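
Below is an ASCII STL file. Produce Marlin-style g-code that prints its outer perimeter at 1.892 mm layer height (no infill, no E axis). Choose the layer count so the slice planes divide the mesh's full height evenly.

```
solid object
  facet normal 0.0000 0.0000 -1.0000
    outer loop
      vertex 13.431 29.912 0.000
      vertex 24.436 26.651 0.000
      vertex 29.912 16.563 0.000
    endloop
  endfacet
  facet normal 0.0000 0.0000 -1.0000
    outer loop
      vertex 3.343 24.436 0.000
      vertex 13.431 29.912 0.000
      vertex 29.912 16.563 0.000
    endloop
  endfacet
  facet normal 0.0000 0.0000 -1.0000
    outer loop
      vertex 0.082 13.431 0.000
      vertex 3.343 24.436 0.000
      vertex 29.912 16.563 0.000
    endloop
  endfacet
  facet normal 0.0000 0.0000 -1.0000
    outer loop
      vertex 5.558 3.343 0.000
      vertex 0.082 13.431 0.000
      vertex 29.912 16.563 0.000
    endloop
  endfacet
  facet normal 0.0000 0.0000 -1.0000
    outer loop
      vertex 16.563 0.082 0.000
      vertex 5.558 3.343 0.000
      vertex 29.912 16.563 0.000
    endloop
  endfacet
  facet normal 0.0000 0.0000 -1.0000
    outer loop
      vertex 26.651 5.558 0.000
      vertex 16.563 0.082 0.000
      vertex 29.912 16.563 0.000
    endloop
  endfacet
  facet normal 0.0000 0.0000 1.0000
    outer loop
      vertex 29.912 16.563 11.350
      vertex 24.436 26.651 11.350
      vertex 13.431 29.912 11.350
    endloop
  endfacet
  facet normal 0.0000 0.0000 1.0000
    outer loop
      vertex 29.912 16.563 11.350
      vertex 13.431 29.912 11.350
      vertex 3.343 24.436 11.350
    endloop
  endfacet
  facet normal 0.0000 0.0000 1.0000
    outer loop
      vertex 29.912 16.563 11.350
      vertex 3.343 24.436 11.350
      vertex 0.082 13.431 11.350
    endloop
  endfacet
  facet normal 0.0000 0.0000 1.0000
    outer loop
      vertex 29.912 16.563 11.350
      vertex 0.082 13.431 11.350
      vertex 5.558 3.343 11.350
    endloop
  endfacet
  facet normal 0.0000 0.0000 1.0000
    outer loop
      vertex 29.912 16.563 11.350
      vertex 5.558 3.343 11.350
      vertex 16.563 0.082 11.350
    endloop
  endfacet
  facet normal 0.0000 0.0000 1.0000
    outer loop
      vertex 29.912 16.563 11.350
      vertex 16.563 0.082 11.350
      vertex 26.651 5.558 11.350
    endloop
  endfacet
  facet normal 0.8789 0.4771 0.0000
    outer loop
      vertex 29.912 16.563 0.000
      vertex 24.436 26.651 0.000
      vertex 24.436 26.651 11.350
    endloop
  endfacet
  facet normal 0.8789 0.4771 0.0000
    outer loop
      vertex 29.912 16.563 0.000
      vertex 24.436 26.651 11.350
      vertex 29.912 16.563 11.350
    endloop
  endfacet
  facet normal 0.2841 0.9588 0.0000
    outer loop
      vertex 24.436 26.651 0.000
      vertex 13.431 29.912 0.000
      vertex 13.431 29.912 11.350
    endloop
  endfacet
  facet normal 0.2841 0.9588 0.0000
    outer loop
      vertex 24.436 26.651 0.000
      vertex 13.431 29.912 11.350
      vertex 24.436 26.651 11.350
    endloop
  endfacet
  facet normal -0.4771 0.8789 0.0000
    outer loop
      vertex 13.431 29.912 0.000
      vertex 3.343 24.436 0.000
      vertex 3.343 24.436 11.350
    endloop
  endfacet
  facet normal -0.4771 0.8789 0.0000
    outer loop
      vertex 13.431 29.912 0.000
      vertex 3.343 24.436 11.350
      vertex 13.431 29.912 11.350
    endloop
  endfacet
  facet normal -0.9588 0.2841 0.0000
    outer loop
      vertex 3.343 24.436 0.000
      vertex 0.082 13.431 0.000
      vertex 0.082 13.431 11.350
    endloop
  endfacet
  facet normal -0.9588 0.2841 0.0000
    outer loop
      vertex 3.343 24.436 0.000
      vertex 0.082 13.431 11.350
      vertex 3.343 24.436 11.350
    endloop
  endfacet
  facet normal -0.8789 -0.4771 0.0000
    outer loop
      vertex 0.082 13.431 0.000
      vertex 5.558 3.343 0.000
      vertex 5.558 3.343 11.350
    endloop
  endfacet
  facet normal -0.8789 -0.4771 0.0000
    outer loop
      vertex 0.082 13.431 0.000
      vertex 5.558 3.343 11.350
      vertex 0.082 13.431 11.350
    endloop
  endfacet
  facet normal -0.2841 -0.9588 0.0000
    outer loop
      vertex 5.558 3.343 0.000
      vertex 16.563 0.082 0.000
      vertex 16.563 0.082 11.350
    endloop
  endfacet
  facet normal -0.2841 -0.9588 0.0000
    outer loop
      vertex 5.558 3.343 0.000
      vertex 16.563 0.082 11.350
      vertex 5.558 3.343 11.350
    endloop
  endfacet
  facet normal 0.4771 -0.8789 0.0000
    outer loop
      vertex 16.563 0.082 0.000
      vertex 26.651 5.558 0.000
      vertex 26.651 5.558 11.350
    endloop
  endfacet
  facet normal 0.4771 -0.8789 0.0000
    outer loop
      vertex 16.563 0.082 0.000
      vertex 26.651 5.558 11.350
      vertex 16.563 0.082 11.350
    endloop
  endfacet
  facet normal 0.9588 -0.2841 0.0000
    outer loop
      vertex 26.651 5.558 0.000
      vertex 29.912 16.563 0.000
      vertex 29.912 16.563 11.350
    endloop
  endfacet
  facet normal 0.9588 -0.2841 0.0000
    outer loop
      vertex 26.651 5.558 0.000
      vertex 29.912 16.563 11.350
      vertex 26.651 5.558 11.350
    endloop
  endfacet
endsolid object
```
; perimeter-only toolpath
G21 ; units = mm
G90 ; absolute positioning
G28 ; home
; layer 1
G0 Z1.892
G0 X29.912 Y16.563
G1 X24.436 Y26.651
G1 X13.431 Y29.912
G1 X3.343 Y24.436
G1 X0.082 Y13.431
G1 X5.558 Y3.343
G1 X16.563 Y0.082
G1 X26.651 Y5.558
G1 X29.912 Y16.563
; layer 2
G0 Z3.783
G0 X29.912 Y16.563
G1 X24.436 Y26.651
G1 X13.431 Y29.912
G1 X3.343 Y24.436
G1 X0.082 Y13.431
G1 X5.558 Y3.343
G1 X16.563 Y0.082
G1 X26.651 Y5.558
G1 X29.912 Y16.563
; layer 3
G0 Z5.675
G0 X29.912 Y16.563
G1 X24.436 Y26.651
G1 X13.431 Y29.912
G1 X3.343 Y24.436
G1 X0.082 Y13.431
G1 X5.558 Y3.343
G1 X16.563 Y0.082
G1 X26.651 Y5.558
G1 X29.912 Y16.563
; layer 4
G0 Z7.567
G0 X29.912 Y16.563
G1 X24.436 Y26.651
G1 X13.431 Y29.912
G1 X3.343 Y24.436
G1 X0.082 Y13.431
G1 X5.558 Y3.343
G1 X16.563 Y0.082
G1 X26.651 Y5.558
G1 X29.912 Y16.563
; layer 5
G0 Z9.458
G0 X29.912 Y16.563
G1 X24.436 Y26.651
G1 X13.431 Y29.912
G1 X3.343 Y24.436
G1 X0.082 Y13.431
G1 X5.558 Y3.343
G1 X16.563 Y0.082
G1 X26.651 Y5.558
G1 X29.912 Y16.563
; layer 6
G0 Z11.350
G0 X29.912 Y16.563
G1 X24.436 Y26.651
G1 X13.431 Y29.912
G1 X3.343 Y24.436
G1 X0.082 Y13.431
G1 X5.558 Y3.343
G1 X16.563 Y0.082
G1 X26.651 Y5.558
G1 X29.912 Y16.563
M2 ; end

The solid is a regular 8-sided prism (a cylinder approximated with 8 flat sides), circumscribed radius ≈ 15 mm, height ≈ 11.3 mm. Slicing at Δz = 1.892 mm — 6 equal slices spanning the solid's height, so layer i sits at z = i·h/6 — gives 6 non-empty perimeters. Each is a 8-segment closed polygon; G0 lifts to the layer z and rapids to the start vertex, then G1 traces the edges.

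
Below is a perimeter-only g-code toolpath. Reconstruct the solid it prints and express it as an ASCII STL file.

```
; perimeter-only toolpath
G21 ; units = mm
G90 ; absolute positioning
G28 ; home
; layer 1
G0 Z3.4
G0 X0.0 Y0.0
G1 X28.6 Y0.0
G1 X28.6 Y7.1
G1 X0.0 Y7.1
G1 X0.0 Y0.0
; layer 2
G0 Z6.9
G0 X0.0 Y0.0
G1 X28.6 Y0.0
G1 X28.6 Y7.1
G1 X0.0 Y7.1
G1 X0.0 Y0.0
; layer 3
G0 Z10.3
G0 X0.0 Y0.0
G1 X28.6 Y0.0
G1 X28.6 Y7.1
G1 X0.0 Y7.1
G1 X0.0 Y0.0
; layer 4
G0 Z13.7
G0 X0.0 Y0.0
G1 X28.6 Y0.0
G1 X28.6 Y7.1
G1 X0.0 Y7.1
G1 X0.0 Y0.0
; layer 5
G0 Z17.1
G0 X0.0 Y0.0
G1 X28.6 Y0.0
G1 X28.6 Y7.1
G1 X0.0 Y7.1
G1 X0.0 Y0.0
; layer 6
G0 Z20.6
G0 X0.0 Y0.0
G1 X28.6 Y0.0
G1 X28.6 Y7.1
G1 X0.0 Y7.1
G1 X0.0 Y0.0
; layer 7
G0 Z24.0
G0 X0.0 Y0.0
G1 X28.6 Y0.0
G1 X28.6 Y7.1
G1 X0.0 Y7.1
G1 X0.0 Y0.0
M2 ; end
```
solid part
  facet normal 0.0000 0.0000 -1.0000
    outer loop
      vertex 28.6 7.1 0.0
      vertex 28.6 0.0 0.0
      vertex 0.0 0.0 0.0
    endloop
  endfacet
  facet normal 0.0000 0.0000 -1.0000
    outer loop
      vertex 0.0 7.1 0.0
      vertex 28.6 7.1 0.0
      vertex 0.0 0.0 0.0
    endloop
  endfacet
  facet normal 0.0000 0.0000 1.0000
    outer loop
      vertex 0.0 0.0 24.0
      vertex 28.6 0.0 24.0
      vertex 28.6 7.1 24.0
    endloop
  endfacet
  facet normal 0.0000 0.0000 1.0000
    outer loop
      vertex 0.0 0.0 24.0
      vertex 28.6 7.1 24.0
      vertex 0.0 7.1 24.0
    endloop
  endfacet
  facet normal 0.0000 -1.0000 0.0000
    outer loop
      vertex 0.0 0.0 0.0
      vertex 28.6 0.0 0.0
      vertex 28.6 0.0 24.0
    endloop
  endfacet
  facet normal 0.0000 -1.0000 0.0000
    outer loop
      vertex 0.0 0.0 0.0
      vertex 28.6 0.0 24.0
      vertex 0.0 0.0 24.0
    endloop
  endfacet
  facet normal 0.0000 1.0000 0.0000
    outer loop
      vertex 28.6 7.1 24.0
      vertex 28.6 7.1 0.0
      vertex 0.0 7.1 0.0
    endloop
  endfacet
  facet normal 0.0000 1.0000 0.0000
    outer loop
      vertex 0.0 7.1 24.0
      vertex 28.6 7.1 24.0
      vertex 0.0 7.1 0.0
    endloop
  endfacet
  facet normal -1.0000 0.0000 0.0000
    outer loop
      vertex 0.0 7.1 24.0
      vertex 0.0 7.1 0.0
      vertex 0.0 0.0 0.0
    endloop
  endfacet
  facet normal -1.0000 0.0000 0.0000
    outer loop
      vertex 0.0 0.0 24.0
      vertex 0.0 7.1 24.0
      vertex 0.0 0.0 0.0
    endloop
  endfacet
  facet normal 1.0000 0.0000 0.0000
    outer loop
      vertex 28.6 0.0 0.0
      vertex 28.6 7.1 0.0
      vertex 28.6 7.1 24.0
    endloop
  endfacet
  facet normal 1.0000 0.0000 0.0000
    outer loop
      vertex 28.6 0.0 0.0
      vertex 28.6 7.1 24.0
      vertex 28.6 0.0 24.0
    endloop
  endfacet
endsolid part

The G0 Z moves step by Δz≈3.4 mm. Every layer's G1 loop is the same polygon, so the solid is a straight extrusion of it from z=0 to z≈24. Closing with flat bottom and top caps and triangulating gives 12 facets — a rectangular box, roughly 28.6 × 7.1 mm footprint and 24 mm tall.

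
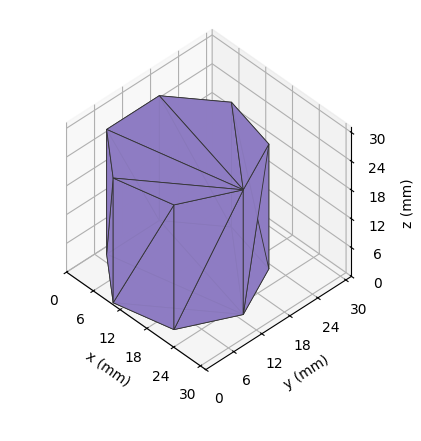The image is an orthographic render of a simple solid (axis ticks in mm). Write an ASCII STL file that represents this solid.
Reading the render: the shape is a regular 7-sided prism (a cylinder approximated with 7 flat sides), circumscribed radius ≈ 13 mm, height ≈ 26 mm (dimensions read to the nearest mm from the axis ticks). For the STL, each face is triangulated and given an outward normal.

solid part
  facet normal 0.0000 0.0000 -1.0000
    outer loop
      vertex 10.107 25.674 0.000
      vertex 21.105 23.164 0.000
      vertex 26.000 13.000 0.000
    endloop
  endfacet
  facet normal 0.0000 0.0000 -1.0000
    outer loop
      vertex 1.287 18.640 0.000
      vertex 10.107 25.674 0.000
      vertex 26.000 13.000 0.000
    endloop
  endfacet
  facet normal 0.0000 0.0000 -1.0000
    outer loop
      vertex 1.287 7.360 0.000
      vertex 1.287 18.640 0.000
      vertex 26.000 13.000 0.000
    endloop
  endfacet
  facet normal 0.0000 0.0000 -1.0000
    outer loop
      vertex 10.107 0.326 0.000
      vertex 1.287 7.360 0.000
      vertex 26.000 13.000 0.000
    endloop
  endfacet
  facet normal 0.0000 0.0000 -1.0000
    outer loop
      vertex 21.105 2.836 0.000
      vertex 10.107 0.326 0.000
      vertex 26.000 13.000 0.000
    endloop
  endfacet
  facet normal 0.0000 0.0000 1.0000
    outer loop
      vertex 26.000 13.000 26.000
      vertex 21.105 23.164 26.000
      vertex 10.107 25.674 26.000
    endloop
  endfacet
  facet normal 0.0000 0.0000 1.0000
    outer loop
      vertex 26.000 13.000 26.000
      vertex 10.107 25.674 26.000
      vertex 1.287 18.640 26.000
    endloop
  endfacet
  facet normal 0.0000 0.0000 1.0000
    outer loop
      vertex 26.000 13.000 26.000
      vertex 1.287 18.640 26.000
      vertex 1.287 7.360 26.000
    endloop
  endfacet
  facet normal 0.0000 0.0000 1.0000
    outer loop
      vertex 26.000 13.000 26.000
      vertex 1.287 7.360 26.000
      vertex 10.107 0.326 26.000
    endloop
  endfacet
  facet normal 0.0000 0.0000 1.0000
    outer loop
      vertex 26.000 13.000 26.000
      vertex 10.107 0.326 26.000
      vertex 21.105 2.836 26.000
    endloop
  endfacet
  facet normal 0.9010 0.4339 0.0000
    outer loop
      vertex 26.000 13.000 0.000
      vertex 21.105 23.164 0.000
      vertex 21.105 23.164 26.000
    endloop
  endfacet
  facet normal 0.9010 0.4339 0.0000
    outer loop
      vertex 26.000 13.000 0.000
      vertex 21.105 23.164 26.000
      vertex 26.000 13.000 26.000
    endloop
  endfacet
  facet normal 0.2225 0.9749 0.0000
    outer loop
      vertex 21.105 23.164 0.000
      vertex 10.107 25.674 0.000
      vertex 10.107 25.674 26.000
    endloop
  endfacet
  facet normal 0.2225 0.9749 0.0000
    outer loop
      vertex 21.105 23.164 0.000
      vertex 10.107 25.674 26.000
      vertex 21.105 23.164 26.000
    endloop
  endfacet
  facet normal -0.6235 0.7818 0.0000
    outer loop
      vertex 10.107 25.674 0.000
      vertex 1.287 18.640 0.000
      vertex 1.287 18.640 26.000
    endloop
  endfacet
  facet normal -0.6235 0.7818 0.0000
    outer loop
      vertex 10.107 25.674 0.000
      vertex 1.287 18.640 26.000
      vertex 10.107 25.674 26.000
    endloop
  endfacet
  facet normal -1.0000 0.0000 0.0000
    outer loop
      vertex 1.287 18.640 0.000
      vertex 1.287 7.360 0.000
      vertex 1.287 7.360 26.000
    endloop
  endfacet
  facet normal -1.0000 0.0000 0.0000
    outer loop
      vertex 1.287 18.640 0.000
      vertex 1.287 7.360 26.000
      vertex 1.287 18.640 26.000
    endloop
  endfacet
  facet normal -0.6235 -0.7818 0.0000
    outer loop
      vertex 1.287 7.360 0.000
      vertex 10.107 0.326 0.000
      vertex 10.107 0.326 26.000
    endloop
  endfacet
  facet normal -0.6235 -0.7818 0.0000
    outer loop
      vertex 1.287 7.360 0.000
      vertex 10.107 0.326 26.000
      vertex 1.287 7.360 26.000
    endloop
  endfacet
  facet normal 0.2225 -0.9749 0.0000
    outer loop
      vertex 10.107 0.326 0.000
      vertex 21.105 2.836 0.000
      vertex 21.105 2.836 26.000
    endloop
  endfacet
  facet normal 0.2225 -0.9749 0.0000
    outer loop
      vertex 10.107 0.326 0.000
      vertex 21.105 2.836 26.000
      vertex 10.107 0.326 26.000
    endloop
  endfacet
  facet normal 0.9010 -0.4339 0.0000
    outer loop
      vertex 21.105 2.836 0.000
      vertex 26.000 13.000 0.000
      vertex 26.000 13.000 26.000
    endloop
  endfacet
  facet normal 0.9010 -0.4339 0.0000
    outer loop
      vertex 21.105 2.836 0.000
      vertex 26.000 13.000 26.000
      vertex 21.105 2.836 26.000
    endloop
  endfacet
endsolid part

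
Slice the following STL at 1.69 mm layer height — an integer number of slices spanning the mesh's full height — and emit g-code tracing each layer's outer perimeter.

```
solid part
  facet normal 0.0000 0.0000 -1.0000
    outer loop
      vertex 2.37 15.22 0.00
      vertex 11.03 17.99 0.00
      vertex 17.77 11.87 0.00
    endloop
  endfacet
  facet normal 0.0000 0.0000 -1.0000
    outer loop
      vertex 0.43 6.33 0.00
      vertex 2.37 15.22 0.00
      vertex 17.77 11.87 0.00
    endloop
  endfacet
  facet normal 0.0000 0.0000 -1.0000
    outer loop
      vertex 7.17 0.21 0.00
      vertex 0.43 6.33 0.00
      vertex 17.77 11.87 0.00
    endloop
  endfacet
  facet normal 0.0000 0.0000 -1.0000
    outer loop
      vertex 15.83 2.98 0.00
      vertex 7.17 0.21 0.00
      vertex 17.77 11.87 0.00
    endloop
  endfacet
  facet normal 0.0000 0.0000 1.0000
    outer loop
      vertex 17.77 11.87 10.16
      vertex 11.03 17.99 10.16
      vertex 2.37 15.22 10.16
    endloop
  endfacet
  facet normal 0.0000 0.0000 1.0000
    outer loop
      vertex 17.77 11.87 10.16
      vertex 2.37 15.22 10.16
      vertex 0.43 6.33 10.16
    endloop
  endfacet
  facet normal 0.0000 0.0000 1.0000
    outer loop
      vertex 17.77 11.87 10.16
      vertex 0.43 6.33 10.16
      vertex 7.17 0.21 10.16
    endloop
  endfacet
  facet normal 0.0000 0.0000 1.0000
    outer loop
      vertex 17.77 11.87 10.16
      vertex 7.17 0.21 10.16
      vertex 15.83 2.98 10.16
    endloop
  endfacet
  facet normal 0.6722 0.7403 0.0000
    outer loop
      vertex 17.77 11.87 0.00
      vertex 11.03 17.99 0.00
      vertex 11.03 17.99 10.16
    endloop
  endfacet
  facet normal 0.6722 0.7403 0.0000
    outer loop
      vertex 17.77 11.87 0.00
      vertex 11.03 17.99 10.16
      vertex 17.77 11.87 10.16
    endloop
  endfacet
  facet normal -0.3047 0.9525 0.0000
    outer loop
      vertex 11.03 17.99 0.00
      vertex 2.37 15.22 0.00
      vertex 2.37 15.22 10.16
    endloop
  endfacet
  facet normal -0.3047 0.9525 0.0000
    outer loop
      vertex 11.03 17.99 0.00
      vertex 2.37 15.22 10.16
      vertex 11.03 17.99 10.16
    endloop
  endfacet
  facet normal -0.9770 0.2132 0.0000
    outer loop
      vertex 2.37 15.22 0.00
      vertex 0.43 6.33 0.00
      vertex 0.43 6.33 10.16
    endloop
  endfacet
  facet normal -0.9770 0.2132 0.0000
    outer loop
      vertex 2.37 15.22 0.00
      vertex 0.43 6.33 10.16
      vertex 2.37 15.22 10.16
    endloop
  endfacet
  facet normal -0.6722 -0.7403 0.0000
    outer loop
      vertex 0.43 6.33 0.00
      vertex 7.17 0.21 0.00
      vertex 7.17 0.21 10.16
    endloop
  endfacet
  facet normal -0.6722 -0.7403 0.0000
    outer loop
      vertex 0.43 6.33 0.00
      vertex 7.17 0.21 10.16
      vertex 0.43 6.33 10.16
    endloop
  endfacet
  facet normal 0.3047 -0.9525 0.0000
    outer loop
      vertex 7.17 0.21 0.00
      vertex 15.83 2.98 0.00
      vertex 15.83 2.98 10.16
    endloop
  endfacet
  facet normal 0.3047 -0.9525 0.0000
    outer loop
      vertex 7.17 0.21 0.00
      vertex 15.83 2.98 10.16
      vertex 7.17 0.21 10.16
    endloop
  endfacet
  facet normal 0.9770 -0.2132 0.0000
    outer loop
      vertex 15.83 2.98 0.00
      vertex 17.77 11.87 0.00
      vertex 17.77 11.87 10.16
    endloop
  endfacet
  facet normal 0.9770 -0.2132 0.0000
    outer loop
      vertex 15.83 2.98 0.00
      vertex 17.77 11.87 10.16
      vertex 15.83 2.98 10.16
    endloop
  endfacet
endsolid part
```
; perimeter-only toolpath
G21 ; units = mm
G90 ; absolute positioning
G28 ; home
; layer 1
G0 Z1.69
G0 X17.77 Y11.87
G1 X11.03 Y17.99
G1 X2.37 Y15.22
G1 X0.43 Y6.33
G1 X7.17 Y0.21
G1 X15.83 Y2.98
G1 X17.77 Y11.87
; layer 2
G0 Z3.39
G0 X17.77 Y11.87
G1 X11.03 Y17.99
G1 X2.37 Y15.22
G1 X0.43 Y6.33
G1 X7.17 Y0.21
G1 X15.83 Y2.98
G1 X17.77 Y11.87
; layer 3
G0 Z5.08
G0 X17.77 Y11.87
G1 X11.03 Y17.99
G1 X2.37 Y15.22
G1 X0.43 Y6.33
G1 X7.17 Y0.21
G1 X15.83 Y2.98
G1 X17.77 Y11.87
; layer 4
G0 Z6.77
G0 X17.77 Y11.87
G1 X11.03 Y17.99
G1 X2.37 Y15.22
G1 X0.43 Y6.33
G1 X7.17 Y0.21
G1 X15.83 Y2.98
G1 X17.77 Y11.87
; layer 5
G0 Z8.47
G0 X17.77 Y11.87
G1 X11.03 Y17.99
G1 X2.37 Y15.22
G1 X0.43 Y6.33
G1 X7.17 Y0.21
G1 X15.83 Y2.98
G1 X17.77 Y11.87
; layer 6
G0 Z10.16
G0 X17.77 Y11.87
G1 X11.03 Y17.99
G1 X2.37 Y15.22
G1 X0.43 Y6.33
G1 X7.17 Y0.21
G1 X15.83 Y2.98
G1 X17.77 Y11.87
M2 ; end

The solid is a regular 6-sided prism (a cylinder approximated with 6 flat sides), circumscribed radius ≈ 9.1 mm, height ≈ 10.2 mm. Slicing at Δz = 1.69 mm — 6 equal slices spanning the solid's height, so layer i sits at z = i·h/6 — gives 6 non-empty perimeters. Each is a 6-segment closed polygon; G0 lifts to the layer z and rapids to the start vertex, then G1 traces the edges.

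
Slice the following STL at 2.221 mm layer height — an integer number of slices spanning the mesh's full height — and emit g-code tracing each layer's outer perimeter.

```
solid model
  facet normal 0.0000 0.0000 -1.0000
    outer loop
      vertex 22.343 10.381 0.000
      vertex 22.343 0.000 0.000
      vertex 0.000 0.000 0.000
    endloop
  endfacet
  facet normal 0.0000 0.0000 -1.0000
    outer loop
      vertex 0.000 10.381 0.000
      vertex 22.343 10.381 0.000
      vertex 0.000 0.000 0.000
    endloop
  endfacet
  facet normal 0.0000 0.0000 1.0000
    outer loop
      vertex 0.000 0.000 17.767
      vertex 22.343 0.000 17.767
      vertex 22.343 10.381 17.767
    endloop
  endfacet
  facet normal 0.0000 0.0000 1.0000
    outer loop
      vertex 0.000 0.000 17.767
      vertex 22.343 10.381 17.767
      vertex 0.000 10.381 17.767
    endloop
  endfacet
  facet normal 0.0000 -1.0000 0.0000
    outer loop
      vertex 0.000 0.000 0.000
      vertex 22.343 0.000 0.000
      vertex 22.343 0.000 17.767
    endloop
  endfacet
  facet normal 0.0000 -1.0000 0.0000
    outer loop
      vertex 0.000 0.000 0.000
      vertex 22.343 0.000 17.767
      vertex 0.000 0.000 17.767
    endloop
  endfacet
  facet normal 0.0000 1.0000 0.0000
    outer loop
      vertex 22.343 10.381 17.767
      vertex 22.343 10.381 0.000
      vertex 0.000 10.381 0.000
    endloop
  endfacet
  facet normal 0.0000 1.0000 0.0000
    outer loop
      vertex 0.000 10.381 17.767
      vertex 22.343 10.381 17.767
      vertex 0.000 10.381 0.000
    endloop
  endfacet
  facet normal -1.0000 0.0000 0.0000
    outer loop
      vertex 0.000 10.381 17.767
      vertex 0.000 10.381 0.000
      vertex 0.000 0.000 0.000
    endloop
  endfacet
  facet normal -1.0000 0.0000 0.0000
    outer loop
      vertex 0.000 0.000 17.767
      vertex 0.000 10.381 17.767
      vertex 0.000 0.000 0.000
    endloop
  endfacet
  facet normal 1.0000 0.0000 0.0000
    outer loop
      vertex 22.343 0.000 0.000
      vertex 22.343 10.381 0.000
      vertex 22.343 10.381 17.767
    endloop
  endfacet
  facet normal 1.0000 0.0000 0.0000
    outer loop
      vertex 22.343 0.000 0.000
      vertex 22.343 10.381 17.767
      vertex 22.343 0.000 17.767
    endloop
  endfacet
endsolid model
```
; perimeter-only toolpath
G21 ; units = mm
G90 ; absolute positioning
G28 ; home
; layer 1
G0 Z2.221
G0 X0.000 Y0.000
G1 X22.343 Y0.000
G1 X22.343 Y10.381
G1 X0.000 Y10.381
G1 X0.000 Y0.000
; layer 2
G0 Z4.442
G0 X0.000 Y0.000
G1 X22.343 Y0.000
G1 X22.343 Y10.381
G1 X0.000 Y10.381
G1 X0.000 Y0.000
; layer 3
G0 Z6.663
G0 X0.000 Y0.000
G1 X22.343 Y0.000
G1 X22.343 Y10.381
G1 X0.000 Y10.381
G1 X0.000 Y0.000
; layer 4
G0 Z8.883
G0 X0.000 Y0.000
G1 X22.343 Y0.000
G1 X22.343 Y10.381
G1 X0.000 Y10.381
G1 X0.000 Y0.000
; layer 5
G0 Z11.104
G0 X0.000 Y0.000
G1 X22.343 Y0.000
G1 X22.343 Y10.381
G1 X0.000 Y10.381
G1 X0.000 Y0.000
; layer 6
G0 Z13.325
G0 X0.000 Y0.000
G1 X22.343 Y0.000
G1 X22.343 Y10.381
G1 X0.000 Y10.381
G1 X0.000 Y0.000
; layer 7
G0 Z15.546
G0 X0.000 Y0.000
G1 X22.343 Y0.000
G1 X22.343 Y10.381
G1 X0.000 Y10.381
G1 X0.000 Y0.000
; layer 8
G0 Z17.767
G0 X0.000 Y0.000
G1 X22.343 Y0.000
G1 X22.343 Y10.381
G1 X0.000 Y10.381
G1 X0.000 Y0.000
M2 ; end

The solid is a rectangular box, roughly 22.3 × 10.4 mm footprint and 17.8 mm tall. Slicing at Δz = 2.221 mm — 8 equal slices spanning the solid's height, so layer i sits at z = i·h/8 — gives 8 non-empty perimeters. Each is a 4-segment closed polygon; G0 lifts to the layer z and rapids to the start vertex, then G1 traces the edges.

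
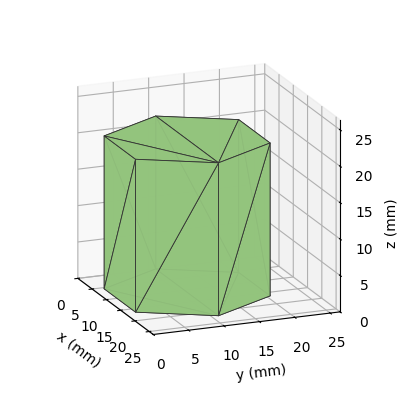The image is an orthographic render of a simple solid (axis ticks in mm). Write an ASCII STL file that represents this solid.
Reading the render: the shape is a regular 6-sided prism (a cylinder approximated with 6 flat sides), circumscribed radius ≈ 11 mm, height ≈ 21 mm (dimensions read to the nearest mm from the axis ticks). For the STL, each face is triangulated and given an outward normal.

solid part
  facet normal 0.0000 0.0000 -1.0000
    outer loop
      vertex 5.5 20.5 0.0
      vertex 16.5 20.5 0.0
      vertex 22.0 11.0 0.0
    endloop
  endfacet
  facet normal 0.0000 0.0000 -1.0000
    outer loop
      vertex 0.0 11.0 0.0
      vertex 5.5 20.5 0.0
      vertex 22.0 11.0 0.0
    endloop
  endfacet
  facet normal 0.0000 0.0000 -1.0000
    outer loop
      vertex 5.5 1.5 0.0
      vertex 0.0 11.0 0.0
      vertex 22.0 11.0 0.0
    endloop
  endfacet
  facet normal 0.0000 0.0000 -1.0000
    outer loop
      vertex 16.5 1.5 0.0
      vertex 5.5 1.5 0.0
      vertex 22.0 11.0 0.0
    endloop
  endfacet
  facet normal 0.0000 0.0000 1.0000
    outer loop
      vertex 22.0 11.0 21.0
      vertex 16.5 20.5 21.0
      vertex 5.5 20.5 21.0
    endloop
  endfacet
  facet normal 0.0000 0.0000 1.0000
    outer loop
      vertex 22.0 11.0 21.0
      vertex 5.5 20.5 21.0
      vertex 0.0 11.0 21.0
    endloop
  endfacet
  facet normal 0.0000 0.0000 1.0000
    outer loop
      vertex 22.0 11.0 21.0
      vertex 0.0 11.0 21.0
      vertex 5.5 1.5 21.0
    endloop
  endfacet
  facet normal 0.0000 0.0000 1.0000
    outer loop
      vertex 22.0 11.0 21.0
      vertex 5.5 1.5 21.0
      vertex 16.5 1.5 21.0
    endloop
  endfacet
  facet normal 0.8654 0.5010 0.0000
    outer loop
      vertex 22.0 11.0 0.0
      vertex 16.5 20.5 0.0
      vertex 16.5 20.5 21.0
    endloop
  endfacet
  facet normal 0.8654 0.5010 0.0000
    outer loop
      vertex 22.0 11.0 0.0
      vertex 16.5 20.5 21.0
      vertex 22.0 11.0 21.0
    endloop
  endfacet
  facet normal 0.0000 1.0000 0.0000
    outer loop
      vertex 16.5 20.5 0.0
      vertex 5.5 20.5 0.0
      vertex 5.5 20.5 21.0
    endloop
  endfacet
  facet normal 0.0000 1.0000 0.0000
    outer loop
      vertex 16.5 20.5 0.0
      vertex 5.5 20.5 21.0
      vertex 16.5 20.5 21.0
    endloop
  endfacet
  facet normal -0.8654 0.5010 0.0000
    outer loop
      vertex 5.5 20.5 0.0
      vertex 0.0 11.0 0.0
      vertex 0.0 11.0 21.0
    endloop
  endfacet
  facet normal -0.8654 0.5010 0.0000
    outer loop
      vertex 5.5 20.5 0.0
      vertex 0.0 11.0 21.0
      vertex 5.5 20.5 21.0
    endloop
  endfacet
  facet normal -0.8654 -0.5010 0.0000
    outer loop
      vertex 0.0 11.0 0.0
      vertex 5.5 1.5 0.0
      vertex 5.5 1.5 21.0
    endloop
  endfacet
  facet normal -0.8654 -0.5010 0.0000
    outer loop
      vertex 0.0 11.0 0.0
      vertex 5.5 1.5 21.0
      vertex 0.0 11.0 21.0
    endloop
  endfacet
  facet normal 0.0000 -1.0000 0.0000
    outer loop
      vertex 5.5 1.5 0.0
      vertex 16.5 1.5 0.0
      vertex 16.5 1.5 21.0
    endloop
  endfacet
  facet normal 0.0000 -1.0000 0.0000
    outer loop
      vertex 5.5 1.5 0.0
      vertex 16.5 1.5 21.0
      vertex 5.5 1.5 21.0
    endloop
  endfacet
  facet normal 0.8654 -0.5010 0.0000
    outer loop
      vertex 16.5 1.5 0.0
      vertex 22.0 11.0 0.0
      vertex 22.0 11.0 21.0
    endloop
  endfacet
  facet normal 0.8654 -0.5010 0.0000
    outer loop
      vertex 16.5 1.5 0.0
      vertex 22.0 11.0 21.0
      vertex 16.5 1.5 21.0
    endloop
  endfacet
endsolid part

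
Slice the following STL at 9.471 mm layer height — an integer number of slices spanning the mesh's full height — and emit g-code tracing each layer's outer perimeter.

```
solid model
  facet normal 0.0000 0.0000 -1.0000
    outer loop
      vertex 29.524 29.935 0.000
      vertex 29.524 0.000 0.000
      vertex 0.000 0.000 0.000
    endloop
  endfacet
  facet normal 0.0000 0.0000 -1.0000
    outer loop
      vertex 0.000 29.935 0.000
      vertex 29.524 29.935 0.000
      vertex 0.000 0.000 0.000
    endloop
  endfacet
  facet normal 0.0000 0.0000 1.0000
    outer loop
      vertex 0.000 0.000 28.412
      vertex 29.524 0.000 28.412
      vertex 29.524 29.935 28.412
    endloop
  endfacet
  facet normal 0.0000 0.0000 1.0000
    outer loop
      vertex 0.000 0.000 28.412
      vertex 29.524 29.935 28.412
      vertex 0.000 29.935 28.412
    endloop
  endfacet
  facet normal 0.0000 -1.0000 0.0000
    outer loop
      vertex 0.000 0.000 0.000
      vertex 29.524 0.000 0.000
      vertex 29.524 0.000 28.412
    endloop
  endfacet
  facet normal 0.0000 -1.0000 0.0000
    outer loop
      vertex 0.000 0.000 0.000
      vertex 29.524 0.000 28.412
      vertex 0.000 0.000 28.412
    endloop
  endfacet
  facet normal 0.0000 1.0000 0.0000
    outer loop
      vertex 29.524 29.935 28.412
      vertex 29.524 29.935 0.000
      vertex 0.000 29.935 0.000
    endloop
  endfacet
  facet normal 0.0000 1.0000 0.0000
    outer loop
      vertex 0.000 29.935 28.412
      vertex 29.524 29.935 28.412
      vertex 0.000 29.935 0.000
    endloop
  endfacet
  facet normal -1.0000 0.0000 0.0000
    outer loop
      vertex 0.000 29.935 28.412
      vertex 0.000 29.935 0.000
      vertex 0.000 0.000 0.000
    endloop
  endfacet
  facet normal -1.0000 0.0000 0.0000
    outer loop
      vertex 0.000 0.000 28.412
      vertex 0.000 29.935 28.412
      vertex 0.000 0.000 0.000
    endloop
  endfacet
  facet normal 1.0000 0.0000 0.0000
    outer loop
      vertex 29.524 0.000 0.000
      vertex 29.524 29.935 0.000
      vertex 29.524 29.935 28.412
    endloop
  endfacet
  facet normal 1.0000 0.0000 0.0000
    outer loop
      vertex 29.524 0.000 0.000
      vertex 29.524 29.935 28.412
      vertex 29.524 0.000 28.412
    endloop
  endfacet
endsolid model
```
; perimeter-only toolpath
G21 ; units = mm
G90 ; absolute positioning
G28 ; home
; layer 1
G0 Z9.471
G0 X0.000 Y0.000
G1 X29.524 Y0.000
G1 X29.524 Y29.935
G1 X0.000 Y29.935
G1 X0.000 Y0.000
; layer 2
G0 Z18.941
G0 X0.000 Y0.000
G1 X29.524 Y0.000
G1 X29.524 Y29.935
G1 X0.000 Y29.935
G1 X0.000 Y0.000
; layer 3
G0 Z28.412
G0 X0.000 Y0.000
G1 X29.524 Y0.000
G1 X29.524 Y29.935
G1 X0.000 Y29.935
G1 X0.000 Y0.000
M2 ; end

The solid is a rectangular box, roughly 29.5 × 29.9 mm footprint and 28.4 mm tall. Slicing at Δz = 9.471 mm — 3 equal slices spanning the solid's height, so layer i sits at z = i·h/3 — gives 3 non-empty perimeters. Each is a 4-segment closed polygon; G0 lifts to the layer z and rapids to the start vertex, then G1 traces the edges.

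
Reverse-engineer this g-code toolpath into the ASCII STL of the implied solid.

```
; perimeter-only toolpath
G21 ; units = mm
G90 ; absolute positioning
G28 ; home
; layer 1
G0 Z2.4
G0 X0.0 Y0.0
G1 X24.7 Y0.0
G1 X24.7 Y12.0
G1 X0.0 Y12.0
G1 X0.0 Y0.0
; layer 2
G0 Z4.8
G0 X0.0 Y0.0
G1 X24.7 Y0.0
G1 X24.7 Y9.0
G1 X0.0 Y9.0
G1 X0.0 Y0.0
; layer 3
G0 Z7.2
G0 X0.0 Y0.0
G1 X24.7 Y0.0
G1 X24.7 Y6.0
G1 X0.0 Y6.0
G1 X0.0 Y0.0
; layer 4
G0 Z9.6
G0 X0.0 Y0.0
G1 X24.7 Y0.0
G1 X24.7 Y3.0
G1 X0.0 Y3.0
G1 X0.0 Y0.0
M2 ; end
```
solid part
  facet normal 0.0000 0.0000 -1.0000
    outer loop
      vertex 24.7 15.0 0.0
      vertex 24.7 0.0 0.0
      vertex 0.0 0.0 0.0
    endloop
  endfacet
  facet normal 0.0000 0.0000 -1.0000
    outer loop
      vertex 0.0 15.0 0.0
      vertex 24.7 15.0 0.0
      vertex 0.0 0.0 0.0
    endloop
  endfacet
  facet normal 0.0000 -1.0000 0.0000
    outer loop
      vertex 0.0 0.0 0.0
      vertex 24.7 0.0 0.0
      vertex 24.7 0.0 12.0
    endloop
  endfacet
  facet normal 0.0000 -1.0000 0.0000
    outer loop
      vertex 0.0 0.0 0.0
      vertex 24.7 0.0 12.0
      vertex 0.0 0.0 12.0
    endloop
  endfacet
  facet normal 0.0000 0.6247 0.7809
    outer loop
      vertex 0.0 0.0 12.0
      vertex 24.7 0.0 12.0
      vertex 24.7 15.0 0.0
    endloop
  endfacet
  facet normal 0.0000 0.6247 0.7809
    outer loop
      vertex 0.0 0.0 12.0
      vertex 24.7 15.0 0.0
      vertex 0.0 15.0 0.0
    endloop
  endfacet
  facet normal -1.0000 0.0000 0.0000
    outer loop
      vertex 0.0 0.0 12.0
      vertex 0.0 15.0 0.0
      vertex 0.0 0.0 0.0
    endloop
  endfacet
  facet normal 1.0000 0.0000 0.0000
    outer loop
      vertex 24.7 0.0 0.0
      vertex 24.7 15.0 0.0
      vertex 24.7 0.0 12.0
    endloop
  endfacet
endsolid part

The G0 Z moves step by Δz≈2.4 mm. The G1 loops shrink linearly with z, so the solid tapers from its base footprint up to z≈12. Closing with a flat bottom cap and the tapered top and triangulating gives 8 facets — a wedge (ramp): 24.7 × 15 mm base, rising to 12 mm along the y=0 edge and sloping linearly to z=0 at y=15.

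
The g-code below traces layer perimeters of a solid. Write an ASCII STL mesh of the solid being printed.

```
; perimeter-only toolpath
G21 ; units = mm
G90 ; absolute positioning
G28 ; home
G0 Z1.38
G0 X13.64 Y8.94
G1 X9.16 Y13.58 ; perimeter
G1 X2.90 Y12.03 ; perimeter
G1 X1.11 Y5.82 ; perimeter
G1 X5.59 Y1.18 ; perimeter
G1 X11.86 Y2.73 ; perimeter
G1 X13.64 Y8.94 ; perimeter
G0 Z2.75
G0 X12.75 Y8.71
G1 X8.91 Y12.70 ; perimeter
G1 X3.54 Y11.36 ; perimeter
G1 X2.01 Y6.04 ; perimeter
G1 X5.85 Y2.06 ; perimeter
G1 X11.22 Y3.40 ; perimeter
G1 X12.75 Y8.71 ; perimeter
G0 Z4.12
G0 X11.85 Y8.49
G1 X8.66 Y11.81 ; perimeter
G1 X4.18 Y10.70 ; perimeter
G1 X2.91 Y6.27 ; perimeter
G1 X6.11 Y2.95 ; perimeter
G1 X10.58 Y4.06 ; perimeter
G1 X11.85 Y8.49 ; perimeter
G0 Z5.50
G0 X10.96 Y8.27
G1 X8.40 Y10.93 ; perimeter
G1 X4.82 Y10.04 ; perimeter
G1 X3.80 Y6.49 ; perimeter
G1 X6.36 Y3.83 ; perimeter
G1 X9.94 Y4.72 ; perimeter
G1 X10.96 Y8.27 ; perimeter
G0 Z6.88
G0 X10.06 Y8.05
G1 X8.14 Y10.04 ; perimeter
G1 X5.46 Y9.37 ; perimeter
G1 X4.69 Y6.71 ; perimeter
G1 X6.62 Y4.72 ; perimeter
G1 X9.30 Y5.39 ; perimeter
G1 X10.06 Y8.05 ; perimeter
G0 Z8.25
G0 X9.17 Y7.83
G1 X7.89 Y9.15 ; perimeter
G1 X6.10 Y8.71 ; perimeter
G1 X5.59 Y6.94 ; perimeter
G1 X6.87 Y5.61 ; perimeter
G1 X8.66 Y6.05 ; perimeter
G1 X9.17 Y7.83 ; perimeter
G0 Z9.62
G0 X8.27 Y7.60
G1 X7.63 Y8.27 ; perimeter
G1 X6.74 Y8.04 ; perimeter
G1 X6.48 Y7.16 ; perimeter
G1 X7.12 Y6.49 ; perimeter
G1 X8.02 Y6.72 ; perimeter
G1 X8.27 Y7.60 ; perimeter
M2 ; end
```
solid part
  facet normal 0.0000 0.0000 -1.0000
    outer loop
      vertex 2.26 12.69 0.00
      vertex 9.42 14.47 0.00
      vertex 14.54 9.16 0.00
    endloop
  endfacet
  facet normal 0.0000 0.0000 -1.0000
    outer loop
      vertex 0.22 5.60 0.00
      vertex 2.26 12.69 0.00
      vertex 14.54 9.16 0.00
    endloop
  endfacet
  facet normal 0.0000 0.0000 -1.0000
    outer loop
      vertex 5.34 0.29 0.00
      vertex 0.22 5.60 0.00
      vertex 14.54 9.16 0.00
    endloop
  endfacet
  facet normal 0.0000 0.0000 -1.0000
    outer loop
      vertex 12.50 2.07 0.00
      vertex 5.34 0.29 0.00
      vertex 14.54 9.16 0.00
    endloop
  endfacet
  facet normal 0.6225 0.6002 0.5023
    outer loop
      vertex 14.54 9.16 0.00
      vertex 9.42 14.47 0.00
      vertex 7.38 7.38 11.00
    endloop
  endfacet
  facet normal -0.2086 0.8392 0.5022
    outer loop
      vertex 9.42 14.47 0.00
      vertex 2.26 12.69 0.00
      vertex 7.38 7.38 11.00
    endloop
  endfacet
  facet normal -0.8310 0.2391 0.5022
    outer loop
      vertex 2.26 12.69 0.00
      vertex 0.22 5.60 0.00
      vertex 7.38 7.38 11.00
    endloop
  endfacet
  facet normal -0.6225 -0.6002 0.5023
    outer loop
      vertex 0.22 5.60 0.00
      vertex 5.34 0.29 0.00
      vertex 7.38 7.38 11.00
    endloop
  endfacet
  facet normal 0.2086 -0.8392 0.5022
    outer loop
      vertex 5.34 0.29 0.00
      vertex 12.50 2.07 0.00
      vertex 7.38 7.38 11.00
    endloop
  endfacet
  facet normal 0.8310 -0.2391 0.5022
    outer loop
      vertex 12.50 2.07 0.00
      vertex 14.54 9.16 0.00
      vertex 7.38 7.38 11.00
    endloop
  endfacet
endsolid part

The G0 Z moves step by Δz≈1.38 mm. The G1 loops shrink linearly with z, so the solid tapers from its base footprint up to z≈11. Closing with a flat bottom cap and the tapered top and triangulating gives 10 facets — a regular 6-sided pyramid, base circumscribed radius ≈ 7.38 mm, apex at z ≈ 11 mm.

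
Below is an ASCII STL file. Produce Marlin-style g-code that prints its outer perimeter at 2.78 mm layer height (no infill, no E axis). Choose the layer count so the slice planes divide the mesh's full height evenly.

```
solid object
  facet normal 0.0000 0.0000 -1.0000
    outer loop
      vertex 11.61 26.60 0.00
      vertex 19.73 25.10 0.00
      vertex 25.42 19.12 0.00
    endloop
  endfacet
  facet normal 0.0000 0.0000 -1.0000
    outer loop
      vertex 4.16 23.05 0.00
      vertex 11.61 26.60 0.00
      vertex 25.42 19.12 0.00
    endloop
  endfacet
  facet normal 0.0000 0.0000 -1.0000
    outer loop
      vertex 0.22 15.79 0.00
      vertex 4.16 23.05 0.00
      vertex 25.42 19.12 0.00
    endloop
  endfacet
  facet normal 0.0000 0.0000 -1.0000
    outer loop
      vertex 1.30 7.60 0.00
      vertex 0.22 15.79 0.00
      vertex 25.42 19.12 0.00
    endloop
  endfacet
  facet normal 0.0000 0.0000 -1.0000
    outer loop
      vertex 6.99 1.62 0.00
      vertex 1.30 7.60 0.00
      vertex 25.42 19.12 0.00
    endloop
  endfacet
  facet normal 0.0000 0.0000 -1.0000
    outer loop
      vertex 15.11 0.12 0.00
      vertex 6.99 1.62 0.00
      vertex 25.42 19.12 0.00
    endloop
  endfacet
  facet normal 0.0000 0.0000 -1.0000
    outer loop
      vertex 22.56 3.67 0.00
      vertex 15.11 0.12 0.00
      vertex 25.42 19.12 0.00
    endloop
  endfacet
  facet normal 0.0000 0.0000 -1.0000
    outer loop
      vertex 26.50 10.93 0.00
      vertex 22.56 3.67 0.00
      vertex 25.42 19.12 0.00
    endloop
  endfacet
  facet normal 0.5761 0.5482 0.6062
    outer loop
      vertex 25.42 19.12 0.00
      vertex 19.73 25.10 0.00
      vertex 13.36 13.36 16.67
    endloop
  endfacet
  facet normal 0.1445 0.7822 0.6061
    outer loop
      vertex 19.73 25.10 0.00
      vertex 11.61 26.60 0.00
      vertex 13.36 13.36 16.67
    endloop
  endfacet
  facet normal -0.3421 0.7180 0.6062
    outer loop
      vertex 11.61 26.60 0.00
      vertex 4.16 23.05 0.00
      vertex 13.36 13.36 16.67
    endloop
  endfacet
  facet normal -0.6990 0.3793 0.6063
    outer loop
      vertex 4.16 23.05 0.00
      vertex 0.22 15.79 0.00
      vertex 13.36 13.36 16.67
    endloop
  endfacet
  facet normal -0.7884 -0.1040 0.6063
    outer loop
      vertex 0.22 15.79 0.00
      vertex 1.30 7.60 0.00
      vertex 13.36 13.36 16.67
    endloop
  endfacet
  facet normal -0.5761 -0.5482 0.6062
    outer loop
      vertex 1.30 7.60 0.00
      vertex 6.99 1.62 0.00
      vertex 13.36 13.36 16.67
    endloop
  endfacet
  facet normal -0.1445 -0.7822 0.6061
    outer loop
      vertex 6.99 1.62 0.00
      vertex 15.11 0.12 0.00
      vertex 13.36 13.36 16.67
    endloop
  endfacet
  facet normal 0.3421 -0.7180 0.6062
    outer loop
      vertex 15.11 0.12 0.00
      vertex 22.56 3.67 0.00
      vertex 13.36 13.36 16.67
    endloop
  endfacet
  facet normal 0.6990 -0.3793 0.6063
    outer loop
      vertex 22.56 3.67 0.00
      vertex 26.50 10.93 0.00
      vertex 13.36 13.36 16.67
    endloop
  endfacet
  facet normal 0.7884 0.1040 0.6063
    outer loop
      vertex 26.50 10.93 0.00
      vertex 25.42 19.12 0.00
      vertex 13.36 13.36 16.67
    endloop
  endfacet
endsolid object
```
; perimeter-only toolpath
G21 ; units = mm
G90 ; absolute positioning
G28 ; home
; layer 1
G0 Z2.78
G0 X23.41 Y18.16
G1 X18.67 Y23.14
G1 X11.90 Y24.39
G1 X5.69 Y21.43
G1 X2.41 Y15.38
G1 X3.31 Y8.56
G1 X8.05 Y3.58
G1 X14.82 Y2.33
G1 X21.03 Y5.29
G1 X24.31 Y11.34
G1 X23.41 Y18.16
; layer 2
G0 Z5.56
G0 X21.40 Y17.20
G1 X17.61 Y21.19
G1 X12.19 Y22.19
G1 X7.23 Y19.82
G1 X4.60 Y14.98
G1 X5.32 Y9.52
G1 X9.11 Y5.53
G1 X14.53 Y4.53
G1 X19.49 Y6.90
G1 X22.12 Y11.74
G1 X21.40 Y17.20
; layer 3
G0 Z8.34
G0 X19.39 Y16.24
G1 X16.55 Y19.23
G1 X12.48 Y19.98
G1 X8.76 Y18.20
G1 X6.79 Y14.57
G1 X7.33 Y10.48
G1 X10.18 Y7.49
G1 X14.23 Y6.74
G1 X17.96 Y8.52
G1 X19.93 Y12.14
G1 X19.39 Y16.24
; layer 4
G0 Z11.11
G0 X17.38 Y15.28
G1 X15.48 Y17.27
G1 X12.78 Y17.77
G1 X10.29 Y16.59
G1 X8.98 Y14.17
G1 X9.34 Y11.44
G1 X11.24 Y9.45
G1 X13.94 Y8.95
G1 X16.43 Y10.13
G1 X17.74 Y12.55
G1 X17.38 Y15.28
; layer 5
G0 Z13.89
G0 X15.37 Y14.32
G1 X14.42 Y15.32
G1 X13.07 Y15.57
G1 X11.83 Y14.97
G1 X11.17 Y13.76
G1 X11.35 Y12.40
G1 X12.30 Y11.40
G1 X13.65 Y11.15
G1 X14.89 Y11.74
G1 X15.55 Y12.95
G1 X15.37 Y14.32
M2 ; end

The solid is a regular 10-sided pyramid, base circumscribed radius ≈ 13.4 mm, apex at z ≈ 16.7 mm. Slicing at Δz = 2.78 mm — 6 equal slices spanning the solid's height, so layer i sits at z = i·h/6 — gives 5 non-empty perimeters. Each is a 10-segment closed polygon; G0 lifts to the layer z and rapids to the start vertex, then G1 traces the edges. The cross-section shrinks linearly with z (the slice at the apex is degenerate and omitted).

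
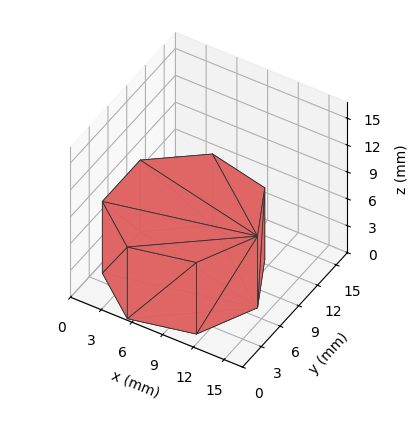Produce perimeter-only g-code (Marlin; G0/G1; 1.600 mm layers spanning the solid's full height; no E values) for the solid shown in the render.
Reading the render: the shape is a regular 7-sided prism (a cylinder approximated with 7 flat sides), circumscribed radius ≈ 7 mm, height ≈ 8 mm (dimensions read to the nearest mm from the axis ticks). For the g-code, the solid's height is divided into equal slices at the stated Δz and each level perimeter traced with G1 moves after a G0 lift.

; perimeter-only toolpath
G21 ; units = mm
G90 ; absolute positioning
G28 ; home
; layer 1
G0 Z1.600
G0 X14.000 Y7.000
G1 X11.364 Y12.473
G1 X5.442 Y13.824
G1 X0.693 Y10.037
G1 X0.693 Y3.963
G1 X5.442 Y0.176
G1 X11.364 Y1.527
G1 X14.000 Y7.000
; layer 2
G0 Z3.200
G0 X14.000 Y7.000
G1 X11.364 Y12.473
G1 X5.442 Y13.824
G1 X0.693 Y10.037
G1 X0.693 Y3.963
G1 X5.442 Y0.176
G1 X11.364 Y1.527
G1 X14.000 Y7.000
; layer 3
G0 Z4.800
G0 X14.000 Y7.000
G1 X11.364 Y12.473
G1 X5.442 Y13.824
G1 X0.693 Y10.037
G1 X0.693 Y3.963
G1 X5.442 Y0.176
G1 X11.364 Y1.527
G1 X14.000 Y7.000
; layer 4
G0 Z6.400
G0 X14.000 Y7.000
G1 X11.364 Y12.473
G1 X5.442 Y13.824
G1 X0.693 Y10.037
G1 X0.693 Y3.963
G1 X5.442 Y0.176
G1 X11.364 Y1.527
G1 X14.000 Y7.000
; layer 5
G0 Z8.000
G0 X14.000 Y7.000
G1 X11.364 Y12.473
G1 X5.442 Y13.824
G1 X0.693 Y10.037
G1 X0.693 Y3.963
G1 X5.442 Y0.176
G1 X11.364 Y1.527
G1 X14.000 Y7.000
M2 ; end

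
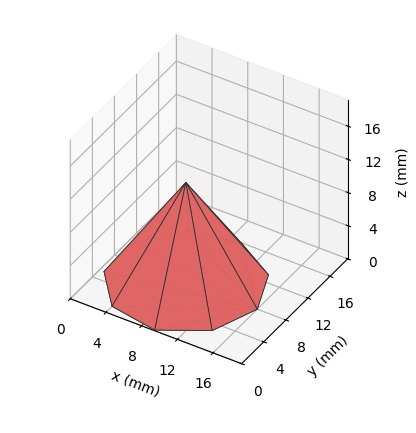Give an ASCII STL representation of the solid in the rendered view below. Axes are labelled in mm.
Reading the render: the shape is a regular 9-sided pyramid, base circumscribed radius ≈ 8 mm, apex at z ≈ 12 mm (dimensions read to the nearest mm from the axis ticks). For the STL, each face is triangulated and given an outward normal.

solid part
  facet normal 0.0000 0.0000 -1.0000
    outer loop
      vertex 9.4 15.9 0.0
      vertex 14.1 13.1 0.0
      vertex 16.0 8.0 0.0
    endloop
  endfacet
  facet normal 0.0000 0.0000 -1.0000
    outer loop
      vertex 4.0 14.9 0.0
      vertex 9.4 15.9 0.0
      vertex 16.0 8.0 0.0
    endloop
  endfacet
  facet normal 0.0000 0.0000 -1.0000
    outer loop
      vertex 0.5 10.7 0.0
      vertex 4.0 14.9 0.0
      vertex 16.0 8.0 0.0
    endloop
  endfacet
  facet normal 0.0000 0.0000 -1.0000
    outer loop
      vertex 0.5 5.3 0.0
      vertex 0.5 10.7 0.0
      vertex 16.0 8.0 0.0
    endloop
  endfacet
  facet normal 0.0000 0.0000 -1.0000
    outer loop
      vertex 4.0 1.1 0.0
      vertex 0.5 5.3 0.0
      vertex 16.0 8.0 0.0
    endloop
  endfacet
  facet normal 0.0000 0.0000 -1.0000
    outer loop
      vertex 9.4 0.1 0.0
      vertex 4.0 1.1 0.0
      vertex 16.0 8.0 0.0
    endloop
  endfacet
  facet normal 0.0000 0.0000 -1.0000
    outer loop
      vertex 14.1 2.9 0.0
      vertex 9.4 0.1 0.0
      vertex 16.0 8.0 0.0
    endloop
  endfacet
  facet normal 0.7947 0.2961 0.5298
    outer loop
      vertex 16.0 8.0 0.0
      vertex 14.1 13.1 0.0
      vertex 8.0 8.0 12.0
    endloop
  endfacet
  facet normal 0.4340 0.7284 0.5302
    outer loop
      vertex 14.1 13.1 0.0
      vertex 9.4 15.9 0.0
      vertex 8.0 8.0 12.0
    endloop
  endfacet
  facet normal -0.1543 0.8334 0.5307
    outer loop
      vertex 9.4 15.9 0.0
      vertex 4.0 14.9 0.0
      vertex 8.0 8.0 12.0
    endloop
  endfacet
  facet normal -0.6517 0.5431 0.5295
    outer loop
      vertex 4.0 14.9 0.0
      vertex 0.5 10.7 0.0
      vertex 8.0 8.0 12.0
    endloop
  endfacet
  facet normal -0.8480 0.0000 0.5300
    outer loop
      vertex 0.5 10.7 0.0
      vertex 0.5 5.3 0.0
      vertex 8.0 8.0 12.0
    endloop
  endfacet
  facet normal -0.6517 -0.5431 0.5295
    outer loop
      vertex 0.5 5.3 0.0
      vertex 4.0 1.1 0.0
      vertex 8.0 8.0 12.0
    endloop
  endfacet
  facet normal -0.1543 -0.8334 0.5307
    outer loop
      vertex 4.0 1.1 0.0
      vertex 9.4 0.1 0.0
      vertex 8.0 8.0 12.0
    endloop
  endfacet
  facet normal 0.4340 -0.7284 0.5302
    outer loop
      vertex 9.4 0.1 0.0
      vertex 14.1 2.9 0.0
      vertex 8.0 8.0 12.0
    endloop
  endfacet
  facet normal 0.7947 -0.2961 0.5298
    outer loop
      vertex 14.1 2.9 0.0
      vertex 16.0 8.0 0.0
      vertex 8.0 8.0 12.0
    endloop
  endfacet
endsolid part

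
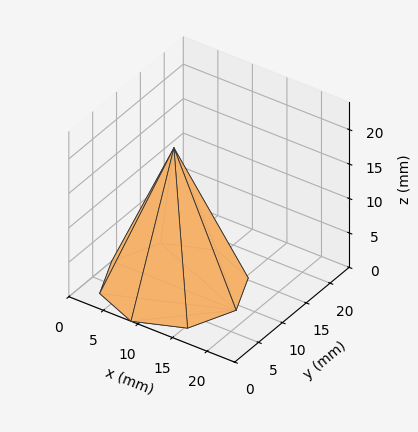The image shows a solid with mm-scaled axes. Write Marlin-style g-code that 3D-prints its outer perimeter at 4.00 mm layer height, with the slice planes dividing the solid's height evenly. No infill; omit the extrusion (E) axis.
Reading the render: the shape is a regular 8-sided pyramid, base circumscribed radius ≈ 9 mm, apex at z ≈ 20 mm (dimensions read to the nearest mm from the axis ticks). For the g-code, the solid's height is divided into equal slices at the stated Δz and each level perimeter traced with G1 moves after a G0 lift.

; perimeter-only toolpath
G21 ; units = mm
G90 ; absolute positioning
G28 ; home
; layer 1
G0 Z4.00
G0 X16.20 Y9.00
G1 X14.09 Y14.09
G1 X9.00 Y16.20
G1 X3.91 Y14.09
G1 X1.80 Y9.00
G1 X3.91 Y3.91
G1 X9.00 Y1.80
G1 X14.09 Y3.91
G1 X16.20 Y9.00
; layer 2
G0 Z8.00
G0 X14.40 Y9.00
G1 X12.82 Y12.82
G1 X9.00 Y14.40
G1 X5.18 Y12.82
G1 X3.60 Y9.00
G1 X5.18 Y5.18
G1 X9.00 Y3.60
G1 X12.82 Y5.18
G1 X14.40 Y9.00
; layer 3
G0 Z12.00
G0 X12.60 Y9.00
G1 X11.54 Y11.54
G1 X9.00 Y12.60
G1 X6.46 Y11.54
G1 X5.40 Y9.00
G1 X6.46 Y6.46
G1 X9.00 Y5.40
G1 X11.54 Y6.46
G1 X12.60 Y9.00
; layer 4
G0 Z16.00
G0 X10.80 Y9.00
G1 X10.27 Y10.27
G1 X9.00 Y10.80
G1 X7.73 Y10.27
G1 X7.20 Y9.00
G1 X7.73 Y7.73
G1 X9.00 Y7.20
G1 X10.27 Y7.73
G1 X10.80 Y9.00
M2 ; end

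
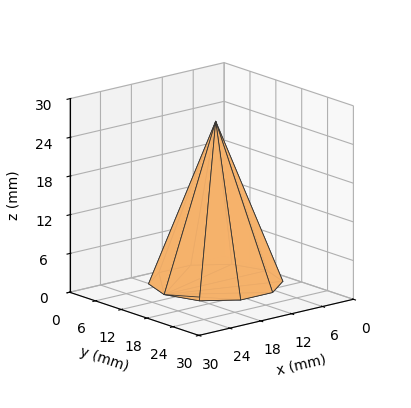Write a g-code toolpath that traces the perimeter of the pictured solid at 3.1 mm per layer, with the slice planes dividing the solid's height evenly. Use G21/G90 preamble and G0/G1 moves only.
Reading the render: the shape is a regular 10-sided pyramid, base circumscribed radius ≈ 10 mm, apex at z ≈ 25 mm (dimensions read to the nearest mm from the axis ticks). For the g-code, the solid's height is divided into equal slices at the stated Δz and each level perimeter traced with G1 moves after a G0 lift.

; perimeter-only toolpath
G21 ; units = mm
G90 ; absolute positioning
G28 ; home
; layer 1
G0 Z3.1
G0 X18.8 Y10.0
G1 X17.1 Y15.2
G1 X12.7 Y18.3
G1 X7.3 Y18.3
G1 X2.9 Y15.2
G1 X1.2 Y10.0
G1 X2.9 Y4.8
G1 X7.3 Y1.7
G1 X12.7 Y1.7
G1 X17.1 Y4.8
G1 X18.8 Y10.0
; layer 2
G0 Z6.2
G0 X17.5 Y10.0
G1 X16.1 Y14.4
G1 X12.3 Y17.1
G1 X7.7 Y17.1
G1 X3.9 Y14.4
G1 X2.5 Y10.0
G1 X3.9 Y5.6
G1 X7.7 Y2.9
G1 X12.3 Y2.9
G1 X16.1 Y5.6
G1 X17.5 Y10.0
; layer 3
G0 Z9.4
G0 X16.2 Y10.0
G1 X15.1 Y13.7
G1 X11.9 Y15.9
G1 X8.1 Y15.9
G1 X4.9 Y13.7
G1 X3.8 Y10.0
G1 X4.9 Y6.3
G1 X8.1 Y4.1
G1 X11.9 Y4.1
G1 X15.1 Y6.3
G1 X16.2 Y10.0
; layer 4
G0 Z12.5
G0 X15.0 Y10.0
G1 X14.1 Y12.9
G1 X11.6 Y14.8
G1 X8.4 Y14.8
G1 X6.0 Y12.9
G1 X5.0 Y10.0
G1 X6.0 Y7.0
G1 X8.4 Y5.2
G1 X11.6 Y5.2
G1 X14.1 Y7.0
G1 X15.0 Y10.0
; layer 5
G0 Z15.6
G0 X13.8 Y10.0
G1 X13.0 Y12.2
G1 X11.2 Y13.6
G1 X8.8 Y13.6
G1 X7.0 Y12.2
G1 X6.2 Y10.0
G1 X7.0 Y7.8
G1 X8.8 Y6.4
G1 X11.2 Y6.4
G1 X13.0 Y7.8
G1 X13.8 Y10.0
; layer 6
G0 Z18.8
G0 X12.5 Y10.0
G1 X12.0 Y11.5
G1 X10.8 Y12.4
G1 X9.2 Y12.4
G1 X8.0 Y11.5
G1 X7.5 Y10.0
G1 X8.0 Y8.5
G1 X9.2 Y7.6
G1 X10.8 Y7.6
G1 X12.0 Y8.5
G1 X12.5 Y10.0
; layer 7
G0 Z21.9
G0 X11.2 Y10.0
G1 X11.0 Y10.7
G1 X10.4 Y11.2
G1 X9.6 Y11.2
G1 X9.0 Y10.7
G1 X8.8 Y10.0
G1 X9.0 Y9.3
G1 X9.6 Y8.8
G1 X10.4 Y8.8
G1 X11.0 Y9.3
G1 X11.2 Y10.0
M2 ; end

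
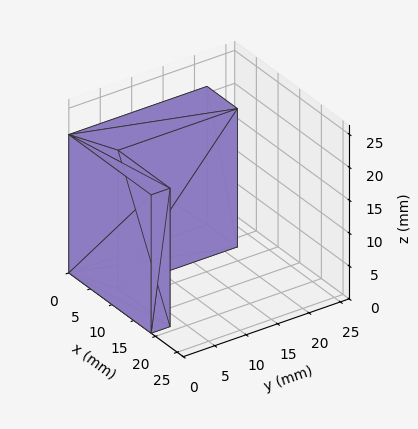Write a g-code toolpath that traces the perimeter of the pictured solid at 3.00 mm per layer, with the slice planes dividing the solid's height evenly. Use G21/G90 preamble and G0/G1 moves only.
Reading the render: the shape is an L-shaped prism: outer 19 × 22 mm, arm thicknesses ≈ 3 mm (horizontal) and 7 mm (vertical), extruded 21 mm in z (dimensions read to the nearest mm from the axis ticks). For the g-code, the solid's height is divided into equal slices at the stated Δz and each level perimeter traced with G1 moves after a G0 lift.

; perimeter-only toolpath
G21 ; units = mm
G90 ; absolute positioning
G28 ; home
; layer 1
G0 Z3.00
G0 X0.00 Y0.00
G1 X19.00 Y0.00
G1 X19.00 Y3.00
G1 X7.00 Y3.00
G1 X7.00 Y22.00
G1 X0.00 Y22.00
G1 X0.00 Y0.00
; layer 2
G0 Z6.00
G0 X0.00 Y0.00
G1 X19.00 Y0.00
G1 X19.00 Y3.00
G1 X7.00 Y3.00
G1 X7.00 Y22.00
G1 X0.00 Y22.00
G1 X0.00 Y0.00
; layer 3
G0 Z9.00
G0 X0.00 Y0.00
G1 X19.00 Y0.00
G1 X19.00 Y3.00
G1 X7.00 Y3.00
G1 X7.00 Y22.00
G1 X0.00 Y22.00
G1 X0.00 Y0.00
; layer 4
G0 Z12.00
G0 X0.00 Y0.00
G1 X19.00 Y0.00
G1 X19.00 Y3.00
G1 X7.00 Y3.00
G1 X7.00 Y22.00
G1 X0.00 Y22.00
G1 X0.00 Y0.00
; layer 5
G0 Z15.00
G0 X0.00 Y0.00
G1 X19.00 Y0.00
G1 X19.00 Y3.00
G1 X7.00 Y3.00
G1 X7.00 Y22.00
G1 X0.00 Y22.00
G1 X0.00 Y0.00
; layer 6
G0 Z18.00
G0 X0.00 Y0.00
G1 X19.00 Y0.00
G1 X19.00 Y3.00
G1 X7.00 Y3.00
G1 X7.00 Y22.00
G1 X0.00 Y22.00
G1 X0.00 Y0.00
; layer 7
G0 Z21.00
G0 X0.00 Y0.00
G1 X19.00 Y0.00
G1 X19.00 Y3.00
G1 X7.00 Y3.00
G1 X7.00 Y22.00
G1 X0.00 Y22.00
G1 X0.00 Y0.00
M2 ; end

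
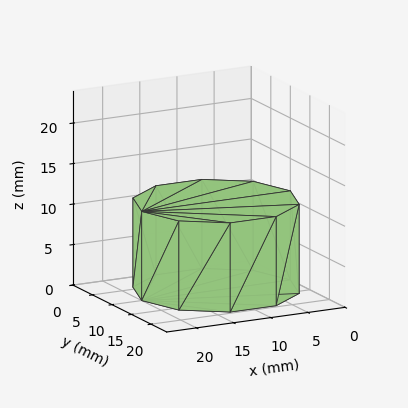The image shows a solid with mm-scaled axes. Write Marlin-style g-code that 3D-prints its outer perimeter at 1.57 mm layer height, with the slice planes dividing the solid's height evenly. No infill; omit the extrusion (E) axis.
Reading the render: the shape is a regular 10-sided prism (a cylinder approximated with 10 flat sides), circumscribed radius ≈ 10 mm, height ≈ 11 mm (dimensions read to the nearest mm from the axis ticks). For the g-code, the solid's height is divided into equal slices at the stated Δz and each level perimeter traced with G1 moves after a G0 lift.

; perimeter-only toolpath
G21 ; units = mm
G90 ; absolute positioning
G28 ; home
; layer 1
G0 Z1.57
G0 X20.00 Y10.00
G1 X18.09 Y15.88
G1 X13.09 Y19.51
G1 X6.91 Y19.51
G1 X1.91 Y15.88
G1 X0.00 Y10.00
G1 X1.91 Y4.12
G1 X6.91 Y0.49
G1 X13.09 Y0.49
G1 X18.09 Y4.12
G1 X20.00 Y10.00
; layer 2
G0 Z3.14
G0 X20.00 Y10.00
G1 X18.09 Y15.88
G1 X13.09 Y19.51
G1 X6.91 Y19.51
G1 X1.91 Y15.88
G1 X0.00 Y10.00
G1 X1.91 Y4.12
G1 X6.91 Y0.49
G1 X13.09 Y0.49
G1 X18.09 Y4.12
G1 X20.00 Y10.00
; layer 3
G0 Z4.71
G0 X20.00 Y10.00
G1 X18.09 Y15.88
G1 X13.09 Y19.51
G1 X6.91 Y19.51
G1 X1.91 Y15.88
G1 X0.00 Y10.00
G1 X1.91 Y4.12
G1 X6.91 Y0.49
G1 X13.09 Y0.49
G1 X18.09 Y4.12
G1 X20.00 Y10.00
; layer 4
G0 Z6.29
G0 X20.00 Y10.00
G1 X18.09 Y15.88
G1 X13.09 Y19.51
G1 X6.91 Y19.51
G1 X1.91 Y15.88
G1 X0.00 Y10.00
G1 X1.91 Y4.12
G1 X6.91 Y0.49
G1 X13.09 Y0.49
G1 X18.09 Y4.12
G1 X20.00 Y10.00
; layer 5
G0 Z7.86
G0 X20.00 Y10.00
G1 X18.09 Y15.88
G1 X13.09 Y19.51
G1 X6.91 Y19.51
G1 X1.91 Y15.88
G1 X0.00 Y10.00
G1 X1.91 Y4.12
G1 X6.91 Y0.49
G1 X13.09 Y0.49
G1 X18.09 Y4.12
G1 X20.00 Y10.00
; layer 6
G0 Z9.43
G0 X20.00 Y10.00
G1 X18.09 Y15.88
G1 X13.09 Y19.51
G1 X6.91 Y19.51
G1 X1.91 Y15.88
G1 X0.00 Y10.00
G1 X1.91 Y4.12
G1 X6.91 Y0.49
G1 X13.09 Y0.49
G1 X18.09 Y4.12
G1 X20.00 Y10.00
; layer 7
G0 Z11.00
G0 X20.00 Y10.00
G1 X18.09 Y15.88
G1 X13.09 Y19.51
G1 X6.91 Y19.51
G1 X1.91 Y15.88
G1 X0.00 Y10.00
G1 X1.91 Y4.12
G1 X6.91 Y0.49
G1 X13.09 Y0.49
G1 X18.09 Y4.12
G1 X20.00 Y10.00
M2 ; end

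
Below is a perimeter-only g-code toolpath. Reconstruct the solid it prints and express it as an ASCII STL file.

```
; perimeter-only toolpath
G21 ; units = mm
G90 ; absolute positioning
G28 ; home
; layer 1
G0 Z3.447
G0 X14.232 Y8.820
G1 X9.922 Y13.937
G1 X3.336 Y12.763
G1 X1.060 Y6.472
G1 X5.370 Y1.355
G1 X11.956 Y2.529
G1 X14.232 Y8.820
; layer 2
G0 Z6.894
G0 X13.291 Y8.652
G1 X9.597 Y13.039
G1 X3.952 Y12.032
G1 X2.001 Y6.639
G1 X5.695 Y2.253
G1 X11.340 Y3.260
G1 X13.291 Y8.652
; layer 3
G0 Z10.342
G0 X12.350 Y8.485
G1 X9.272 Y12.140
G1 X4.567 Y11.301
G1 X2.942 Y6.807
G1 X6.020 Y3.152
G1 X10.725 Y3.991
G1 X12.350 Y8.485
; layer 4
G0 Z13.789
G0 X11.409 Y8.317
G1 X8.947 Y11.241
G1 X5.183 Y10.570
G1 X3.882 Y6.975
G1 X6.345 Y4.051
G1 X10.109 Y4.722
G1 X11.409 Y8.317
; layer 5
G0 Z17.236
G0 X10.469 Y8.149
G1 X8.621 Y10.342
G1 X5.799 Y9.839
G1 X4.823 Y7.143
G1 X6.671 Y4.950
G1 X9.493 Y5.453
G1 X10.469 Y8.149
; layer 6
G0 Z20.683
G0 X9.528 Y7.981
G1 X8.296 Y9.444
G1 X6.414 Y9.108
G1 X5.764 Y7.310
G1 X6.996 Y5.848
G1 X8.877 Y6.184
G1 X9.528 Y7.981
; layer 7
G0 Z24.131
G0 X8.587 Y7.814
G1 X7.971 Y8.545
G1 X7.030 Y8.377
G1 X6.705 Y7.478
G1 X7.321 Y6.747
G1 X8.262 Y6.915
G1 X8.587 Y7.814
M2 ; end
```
solid part
  facet normal 0.0000 0.0000 -1.0000
    outer loop
      vertex 2.720 13.494 0.000
      vertex 10.247 14.836 0.000
      vertex 15.173 8.988 0.000
    endloop
  endfacet
  facet normal 0.0000 0.0000 -1.0000
    outer loop
      vertex 0.119 6.304 0.000
      vertex 2.720 13.494 0.000
      vertex 15.173 8.988 0.000
    endloop
  endfacet
  facet normal 0.0000 0.0000 -1.0000
    outer loop
      vertex 5.045 0.456 0.000
      vertex 0.119 6.304 0.000
      vertex 15.173 8.988 0.000
    endloop
  endfacet
  facet normal 0.0000 0.0000 -1.0000
    outer loop
      vertex 12.572 1.798 0.000
      vertex 5.045 0.456 0.000
      vertex 15.173 8.988 0.000
    endloop
  endfacet
  facet normal 0.7437 0.6264 0.2335
    outer loop
      vertex 15.173 8.988 0.000
      vertex 10.247 14.836 0.000
      vertex 7.646 7.646 27.578
    endloop
  endfacet
  facet normal -0.1707 0.9573 0.2335
    outer loop
      vertex 10.247 14.836 0.000
      vertex 2.720 13.494 0.000
      vertex 7.646 7.646 27.578
    endloop
  endfacet
  facet normal -0.9144 0.3308 0.2335
    outer loop
      vertex 2.720 13.494 0.000
      vertex 0.119 6.304 0.000
      vertex 7.646 7.646 27.578
    endloop
  endfacet
  facet normal -0.7437 -0.6264 0.2335
    outer loop
      vertex 0.119 6.304 0.000
      vertex 5.045 0.456 0.000
      vertex 7.646 7.646 27.578
    endloop
  endfacet
  facet normal 0.1707 -0.9573 0.2335
    outer loop
      vertex 5.045 0.456 0.000
      vertex 12.572 1.798 0.000
      vertex 7.646 7.646 27.578
    endloop
  endfacet
  facet normal 0.9144 -0.3308 0.2335
    outer loop
      vertex 12.572 1.798 0.000
      vertex 15.173 8.988 0.000
      vertex 7.646 7.646 27.578
    endloop
  endfacet
endsolid part

The G0 Z moves step by Δz≈3.447 mm. The G1 loops shrink linearly with z, so the solid tapers from its base footprint up to z≈27.6. Closing with a flat bottom cap and the tapered top and triangulating gives 10 facets — a regular 6-sided pyramid, base circumscribed radius ≈ 7.65 mm, apex at z ≈ 27.6 mm.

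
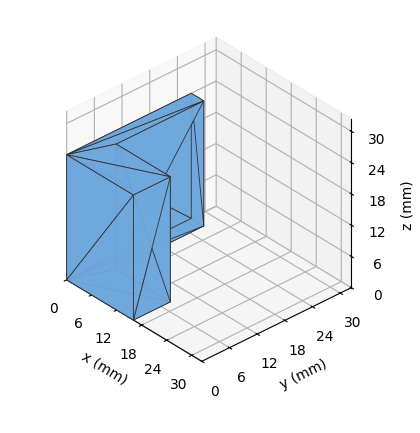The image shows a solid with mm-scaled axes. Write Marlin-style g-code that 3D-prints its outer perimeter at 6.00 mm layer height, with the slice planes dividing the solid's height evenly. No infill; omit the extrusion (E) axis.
Reading the render: the shape is an L-shaped prism: outer 16 × 27 mm, arm thicknesses ≈ 8 mm (horizontal) and 3 mm (vertical), extruded 24 mm in z (dimensions read to the nearest mm from the axis ticks). For the g-code, the solid's height is divided into equal slices at the stated Δz and each level perimeter traced with G1 moves after a G0 lift.

; perimeter-only toolpath
G21 ; units = mm
G90 ; absolute positioning
G28 ; home
; layer 1
G0 Z6.00
G0 X0.00 Y0.00
G1 X16.00 Y0.00
G1 X16.00 Y8.00
G1 X3.00 Y8.00
G1 X3.00 Y27.00
G1 X0.00 Y27.00
G1 X0.00 Y0.00
; layer 2
G0 Z12.00
G0 X0.00 Y0.00
G1 X16.00 Y0.00
G1 X16.00 Y8.00
G1 X3.00 Y8.00
G1 X3.00 Y27.00
G1 X0.00 Y27.00
G1 X0.00 Y0.00
; layer 3
G0 Z18.00
G0 X0.00 Y0.00
G1 X16.00 Y0.00
G1 X16.00 Y8.00
G1 X3.00 Y8.00
G1 X3.00 Y27.00
G1 X0.00 Y27.00
G1 X0.00 Y0.00
; layer 4
G0 Z24.00
G0 X0.00 Y0.00
G1 X16.00 Y0.00
G1 X16.00 Y8.00
G1 X3.00 Y8.00
G1 X3.00 Y27.00
G1 X0.00 Y27.00
G1 X0.00 Y0.00
M2 ; end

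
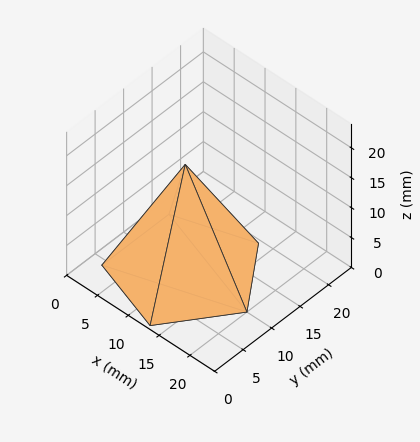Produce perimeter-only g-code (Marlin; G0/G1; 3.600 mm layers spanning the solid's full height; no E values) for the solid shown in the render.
Reading the render: the shape is a regular 5-sided pyramid, base circumscribed radius ≈ 10 mm, apex at z ≈ 18 mm (dimensions read to the nearest mm from the axis ticks). For the g-code, the solid's height is divided into equal slices at the stated Δz and each level perimeter traced with G1 moves after a G0 lift.

; perimeter-only toolpath
G21 ; units = mm
G90 ; absolute positioning
G28 ; home
; layer 1
G0 Z3.600
G0 X18.000 Y10.000
G1 X12.472 Y17.609
G1 X3.528 Y14.702
G1 X3.528 Y5.298
G1 X12.472 Y2.391
G1 X18.000 Y10.000
; layer 2
G0 Z7.200
G0 X16.000 Y10.000
G1 X11.854 Y15.707
G1 X5.146 Y13.527
G1 X5.146 Y6.473
G1 X11.854 Y4.293
G1 X16.000 Y10.000
; layer 3
G0 Z10.800
G0 X14.000 Y10.000
G1 X11.236 Y13.804
G1 X6.764 Y12.351
G1 X6.764 Y7.649
G1 X11.236 Y6.196
G1 X14.000 Y10.000
; layer 4
G0 Z14.400
G0 X12.000 Y10.000
G1 X10.618 Y11.902
G1 X8.382 Y11.176
G1 X8.382 Y8.824
G1 X10.618 Y8.098
G1 X12.000 Y10.000
M2 ; end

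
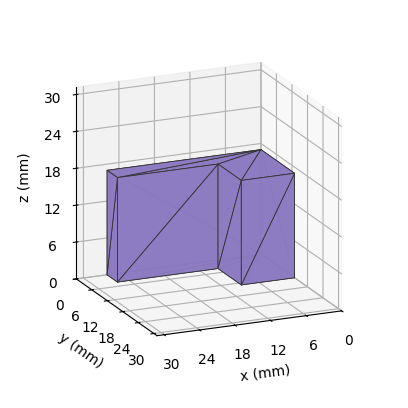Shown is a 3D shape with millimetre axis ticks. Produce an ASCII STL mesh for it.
Reading the render: the shape is an L-shaped prism: outer 26 × 13 mm, arm thicknesses ≈ 4 mm (horizontal) and 9 mm (vertical), extruded 17 mm in z (dimensions read to the nearest mm from the axis ticks). For the STL, each face is triangulated and given an outward normal.

solid part
  facet normal 0.0000 0.0000 -1.0000
    outer loop
      vertex 26.0 4.0 0.0
      vertex 26.0 0.0 0.0
      vertex 0.0 0.0 0.0
    endloop
  endfacet
  facet normal 0.0000 0.0000 -1.0000
    outer loop
      vertex 9.0 4.0 0.0
      vertex 26.0 4.0 0.0
      vertex 0.0 0.0 0.0
    endloop
  endfacet
  facet normal 0.0000 0.0000 -1.0000
    outer loop
      vertex 9.0 13.0 0.0
      vertex 9.0 4.0 0.0
      vertex 0.0 0.0 0.0
    endloop
  endfacet
  facet normal 0.0000 0.0000 -1.0000
    outer loop
      vertex 0.0 13.0 0.0
      vertex 9.0 13.0 0.0
      vertex 0.0 0.0 0.0
    endloop
  endfacet
  facet normal 0.0000 0.0000 1.0000
    outer loop
      vertex 0.0 0.0 17.0
      vertex 26.0 0.0 17.0
      vertex 26.0 4.0 17.0
    endloop
  endfacet
  facet normal 0.0000 0.0000 1.0000
    outer loop
      vertex 0.0 0.0 17.0
      vertex 26.0 4.0 17.0
      vertex 9.0 4.0 17.0
    endloop
  endfacet
  facet normal 0.0000 0.0000 1.0000
    outer loop
      vertex 0.0 0.0 17.0
      vertex 9.0 4.0 17.0
      vertex 9.0 13.0 17.0
    endloop
  endfacet
  facet normal 0.0000 0.0000 1.0000
    outer loop
      vertex 0.0 0.0 17.0
      vertex 9.0 13.0 17.0
      vertex 0.0 13.0 17.0
    endloop
  endfacet
  facet normal 0.0000 -1.0000 0.0000
    outer loop
      vertex 0.0 0.0 0.0
      vertex 26.0 0.0 0.0
      vertex 26.0 0.0 17.0
    endloop
  endfacet
  facet normal 0.0000 -1.0000 0.0000
    outer loop
      vertex 0.0 0.0 0.0
      vertex 26.0 0.0 17.0
      vertex 0.0 0.0 17.0
    endloop
  endfacet
  facet normal 1.0000 0.0000 0.0000
    outer loop
      vertex 26.0 0.0 0.0
      vertex 26.0 4.0 0.0
      vertex 26.0 4.0 17.0
    endloop
  endfacet
  facet normal 1.0000 0.0000 0.0000
    outer loop
      vertex 26.0 0.0 0.0
      vertex 26.0 4.0 17.0
      vertex 26.0 0.0 17.0
    endloop
  endfacet
  facet normal 0.0000 1.0000 0.0000
    outer loop
      vertex 26.0 4.0 0.0
      vertex 9.0 4.0 0.0
      vertex 9.0 4.0 17.0
    endloop
  endfacet
  facet normal 0.0000 1.0000 0.0000
    outer loop
      vertex 26.0 4.0 0.0
      vertex 9.0 4.0 17.0
      vertex 26.0 4.0 17.0
    endloop
  endfacet
  facet normal 1.0000 0.0000 0.0000
    outer loop
      vertex 9.0 4.0 0.0
      vertex 9.0 13.0 0.0
      vertex 9.0 13.0 17.0
    endloop
  endfacet
  facet normal 1.0000 0.0000 0.0000
    outer loop
      vertex 9.0 4.0 0.0
      vertex 9.0 13.0 17.0
      vertex 9.0 4.0 17.0
    endloop
  endfacet
  facet normal 0.0000 1.0000 0.0000
    outer loop
      vertex 9.0 13.0 0.0
      vertex 0.0 13.0 0.0
      vertex 0.0 13.0 17.0
    endloop
  endfacet
  facet normal 0.0000 1.0000 0.0000
    outer loop
      vertex 9.0 13.0 0.0
      vertex 0.0 13.0 17.0
      vertex 9.0 13.0 17.0
    endloop
  endfacet
  facet normal -1.0000 0.0000 0.0000
    outer loop
      vertex 0.0 13.0 0.0
      vertex 0.0 0.0 0.0
      vertex 0.0 0.0 17.0
    endloop
  endfacet
  facet normal -1.0000 0.0000 0.0000
    outer loop
      vertex 0.0 13.0 0.0
      vertex 0.0 0.0 17.0
      vertex 0.0 13.0 17.0
    endloop
  endfacet
endsolid part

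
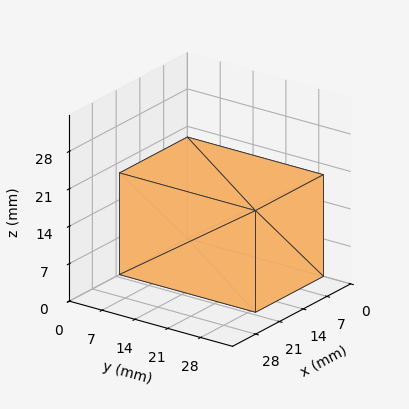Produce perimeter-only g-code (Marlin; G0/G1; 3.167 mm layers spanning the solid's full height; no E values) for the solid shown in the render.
Reading the render: the shape is a rectangular box, roughly 20 × 29 mm footprint and 19 mm tall (dimensions read to the nearest mm from the axis ticks). For the g-code, the solid's height is divided into equal slices at the stated Δz and each level perimeter traced with G1 moves after a G0 lift.

; perimeter-only toolpath
G21 ; units = mm
G90 ; absolute positioning
G28 ; home
; layer 1
G0 Z3.167
G0 X0.000 Y0.000
G1 X20.000 Y0.000
G1 X20.000 Y29.000
G1 X0.000 Y29.000
G1 X0.000 Y0.000
; layer 2
G0 Z6.333
G0 X0.000 Y0.000
G1 X20.000 Y0.000
G1 X20.000 Y29.000
G1 X0.000 Y29.000
G1 X0.000 Y0.000
; layer 3
G0 Z9.500
G0 X0.000 Y0.000
G1 X20.000 Y0.000
G1 X20.000 Y29.000
G1 X0.000 Y29.000
G1 X0.000 Y0.000
; layer 4
G0 Z12.667
G0 X0.000 Y0.000
G1 X20.000 Y0.000
G1 X20.000 Y29.000
G1 X0.000 Y29.000
G1 X0.000 Y0.000
; layer 5
G0 Z15.833
G0 X0.000 Y0.000
G1 X20.000 Y0.000
G1 X20.000 Y29.000
G1 X0.000 Y29.000
G1 X0.000 Y0.000
; layer 6
G0 Z19.000
G0 X0.000 Y0.000
G1 X20.000 Y0.000
G1 X20.000 Y29.000
G1 X0.000 Y29.000
G1 X0.000 Y0.000
M2 ; end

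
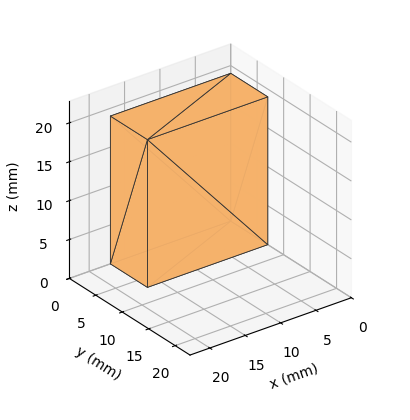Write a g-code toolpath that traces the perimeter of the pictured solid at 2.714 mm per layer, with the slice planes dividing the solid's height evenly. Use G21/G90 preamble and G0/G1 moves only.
Reading the render: the shape is a rectangular box, roughly 17 × 7 mm footprint and 19 mm tall (dimensions read to the nearest mm from the axis ticks). For the g-code, the solid's height is divided into equal slices at the stated Δz and each level perimeter traced with G1 moves after a G0 lift.

; perimeter-only toolpath
G21 ; units = mm
G90 ; absolute positioning
G28 ; home
; layer 1
G0 Z2.714
G0 X0.000 Y0.000
G1 X17.000 Y0.000
G1 X17.000 Y7.000
G1 X0.000 Y7.000
G1 X0.000 Y0.000
; layer 2
G0 Z5.429
G0 X0.000 Y0.000
G1 X17.000 Y0.000
G1 X17.000 Y7.000
G1 X0.000 Y7.000
G1 X0.000 Y0.000
; layer 3
G0 Z8.143
G0 X0.000 Y0.000
G1 X17.000 Y0.000
G1 X17.000 Y7.000
G1 X0.000 Y7.000
G1 X0.000 Y0.000
; layer 4
G0 Z10.857
G0 X0.000 Y0.000
G1 X17.000 Y0.000
G1 X17.000 Y7.000
G1 X0.000 Y7.000
G1 X0.000 Y0.000
; layer 5
G0 Z13.571
G0 X0.000 Y0.000
G1 X17.000 Y0.000
G1 X17.000 Y7.000
G1 X0.000 Y7.000
G1 X0.000 Y0.000
; layer 6
G0 Z16.286
G0 X0.000 Y0.000
G1 X17.000 Y0.000
G1 X17.000 Y7.000
G1 X0.000 Y7.000
G1 X0.000 Y0.000
; layer 7
G0 Z19.000
G0 X0.000 Y0.000
G1 X17.000 Y0.000
G1 X17.000 Y7.000
G1 X0.000 Y7.000
G1 X0.000 Y0.000
M2 ; end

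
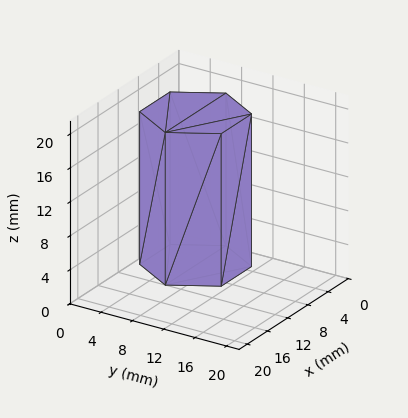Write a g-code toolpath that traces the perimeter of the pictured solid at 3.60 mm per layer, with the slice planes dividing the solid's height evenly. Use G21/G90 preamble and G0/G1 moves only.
Reading the render: the shape is a regular 6-sided prism (a cylinder approximated with 6 flat sides), circumscribed radius ≈ 6 mm, height ≈ 18 mm (dimensions read to the nearest mm from the axis ticks). For the g-code, the solid's height is divided into equal slices at the stated Δz and each level perimeter traced with G1 moves after a G0 lift.

; perimeter-only toolpath
G21 ; units = mm
G90 ; absolute positioning
G28 ; home
; layer 1
G0 Z3.60
G0 X12.00 Y6.00
G1 X9.00 Y11.20
G1 X3.00 Y11.20
G1 X0.00 Y6.00
G1 X3.00 Y0.80
G1 X9.00 Y0.80
G1 X12.00 Y6.00
; layer 2
G0 Z7.20
G0 X12.00 Y6.00
G1 X9.00 Y11.20
G1 X3.00 Y11.20
G1 X0.00 Y6.00
G1 X3.00 Y0.80
G1 X9.00 Y0.80
G1 X12.00 Y6.00
; layer 3
G0 Z10.80
G0 X12.00 Y6.00
G1 X9.00 Y11.20
G1 X3.00 Y11.20
G1 X0.00 Y6.00
G1 X3.00 Y0.80
G1 X9.00 Y0.80
G1 X12.00 Y6.00
; layer 4
G0 Z14.40
G0 X12.00 Y6.00
G1 X9.00 Y11.20
G1 X3.00 Y11.20
G1 X0.00 Y6.00
G1 X3.00 Y0.80
G1 X9.00 Y0.80
G1 X12.00 Y6.00
; layer 5
G0 Z18.00
G0 X12.00 Y6.00
G1 X9.00 Y11.20
G1 X3.00 Y11.20
G1 X0.00 Y6.00
G1 X3.00 Y0.80
G1 X9.00 Y0.80
G1 X12.00 Y6.00
M2 ; end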